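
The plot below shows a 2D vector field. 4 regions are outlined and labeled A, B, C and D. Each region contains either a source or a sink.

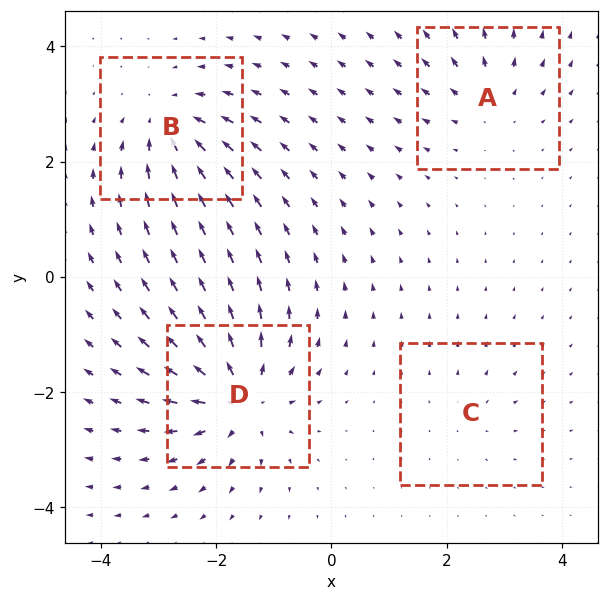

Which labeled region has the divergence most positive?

D

Divergence at each region's feature centre — A: about +4, B: about -6, C: about +2, D: about +8. Region D is most positive.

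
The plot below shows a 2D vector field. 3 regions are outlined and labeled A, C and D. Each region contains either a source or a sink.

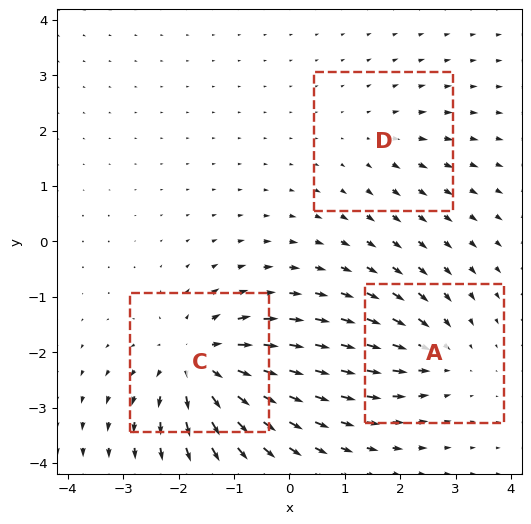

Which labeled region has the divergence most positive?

C

Divergence at each region's feature centre — A: about -3, C: about +5, D: about +2. Region C is most positive.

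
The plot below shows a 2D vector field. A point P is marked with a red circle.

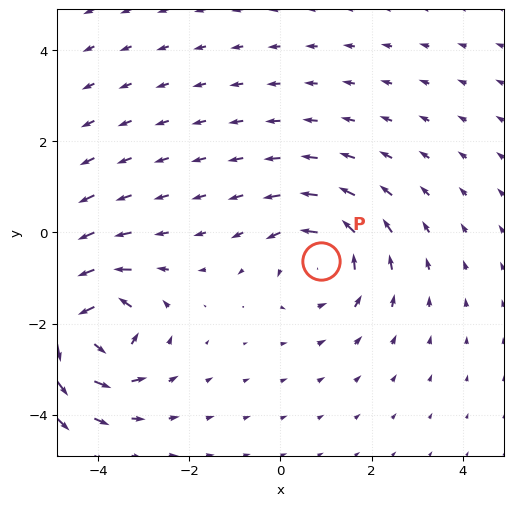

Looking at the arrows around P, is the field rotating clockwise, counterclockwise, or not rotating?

counterclockwise

Near P at (0.9, -0.6) the arrows circulate counterclockwise. The curl (z-component) there is about +3; positive curl means counterclockwise rotation.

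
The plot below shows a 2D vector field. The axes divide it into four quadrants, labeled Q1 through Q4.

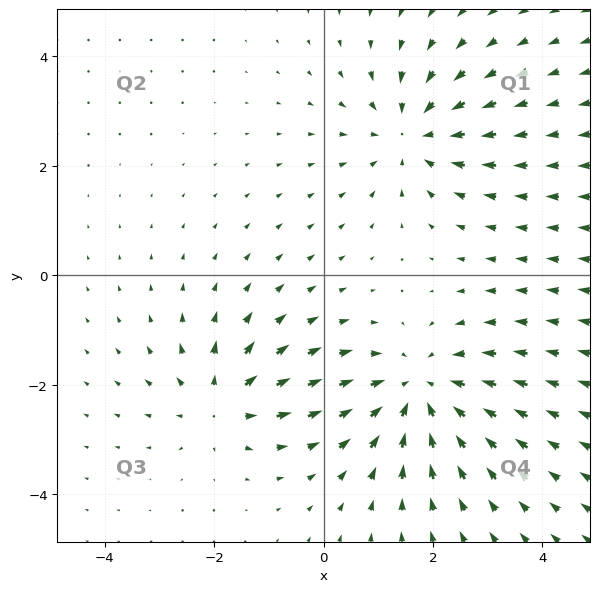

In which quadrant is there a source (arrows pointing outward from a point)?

Q3

The source sits at approximately (-1.9, -2.3), which lies in quadrant Q3. The divergence there is about +4, positive as expected for a source.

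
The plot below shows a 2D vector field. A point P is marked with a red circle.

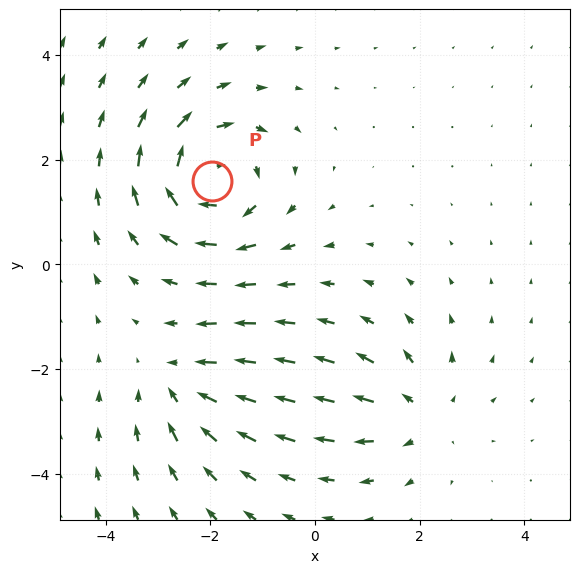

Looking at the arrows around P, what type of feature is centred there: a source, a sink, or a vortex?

At P (-2.0, 1.6) the arrows circulate clockwise. Divergence ≈0, curl about -5 — near-zero divergence with nonzero curl is a vortex.

vortex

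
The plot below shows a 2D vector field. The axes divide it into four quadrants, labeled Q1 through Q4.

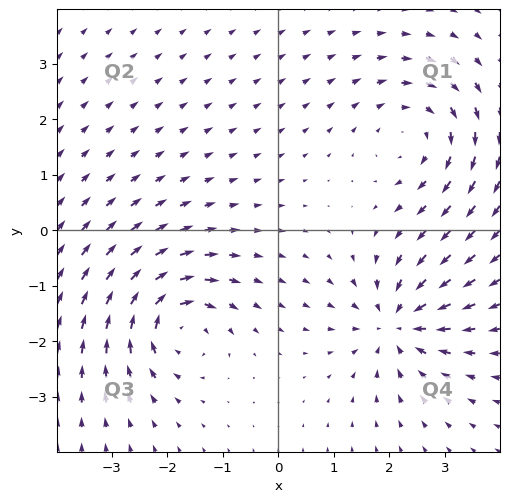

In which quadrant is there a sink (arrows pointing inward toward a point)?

Q4

The sink sits at approximately (2.1, -1.7), which lies in quadrant Q4. The divergence there is about -5, negative as expected for a sink.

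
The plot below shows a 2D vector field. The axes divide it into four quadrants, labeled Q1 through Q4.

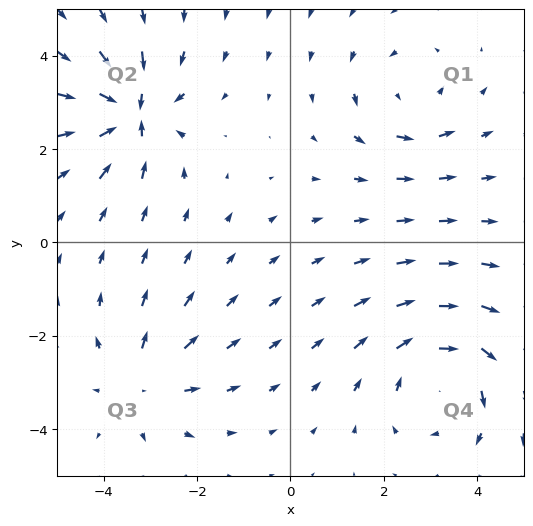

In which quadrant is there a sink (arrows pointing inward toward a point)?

Q2

The sink sits at approximately (-3.4, 2.8), which lies in quadrant Q2. The divergence there is about -5, negative as expected for a sink.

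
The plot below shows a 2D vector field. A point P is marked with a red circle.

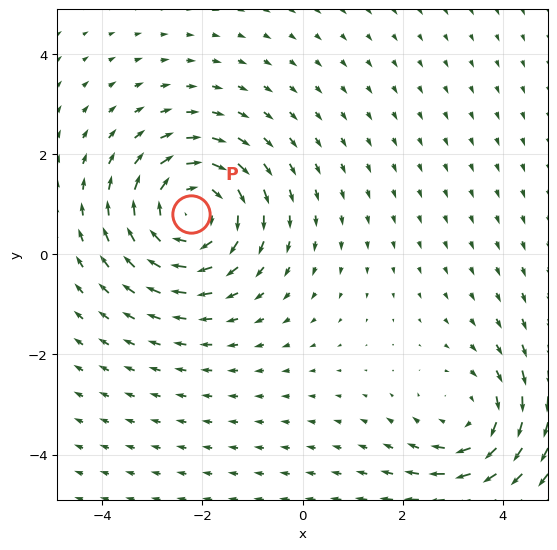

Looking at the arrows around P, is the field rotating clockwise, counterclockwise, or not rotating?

Near P at (-2.2, 0.8) the arrows circulate clockwise. The curl (z-component) there is about -4; negative curl means clockwise rotation.

clockwise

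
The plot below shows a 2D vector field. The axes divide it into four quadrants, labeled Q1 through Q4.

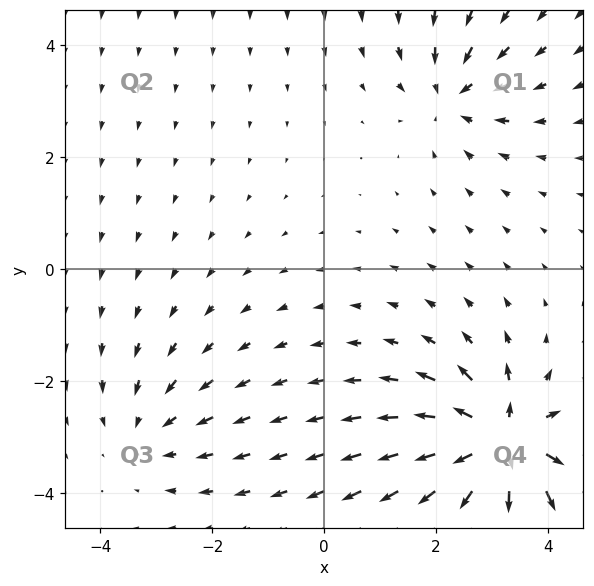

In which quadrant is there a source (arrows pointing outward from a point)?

Q4

The source sits at approximately (3.1, -3.1), which lies in quadrant Q4. The divergence there is about +7, positive as expected for a source.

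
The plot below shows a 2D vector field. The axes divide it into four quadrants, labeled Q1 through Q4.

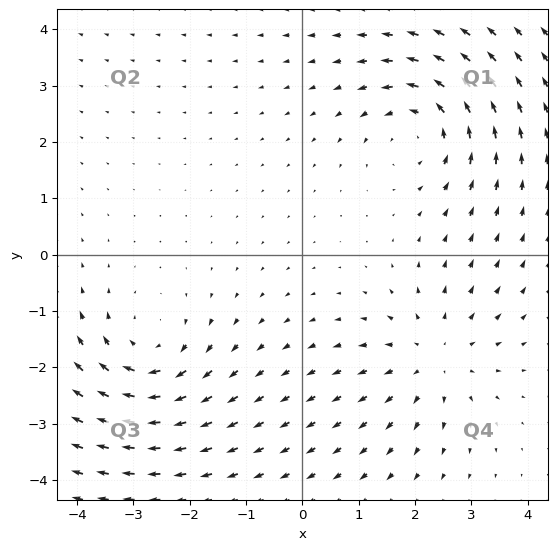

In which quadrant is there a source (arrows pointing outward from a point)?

The source sits at approximately (2.3, -1.8), which lies in quadrant Q4. The divergence there is about +3, positive as expected for a source.

Q4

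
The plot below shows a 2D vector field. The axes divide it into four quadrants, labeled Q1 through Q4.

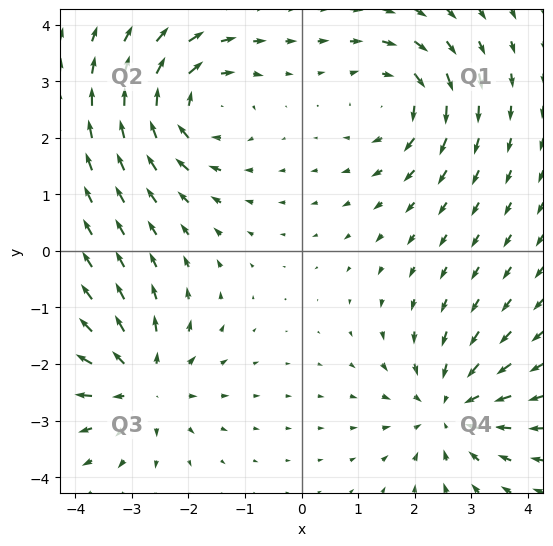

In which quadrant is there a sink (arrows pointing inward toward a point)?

The sink sits at approximately (2.6, -2.8), which lies in quadrant Q4. The divergence there is about -5, negative as expected for a sink.

Q4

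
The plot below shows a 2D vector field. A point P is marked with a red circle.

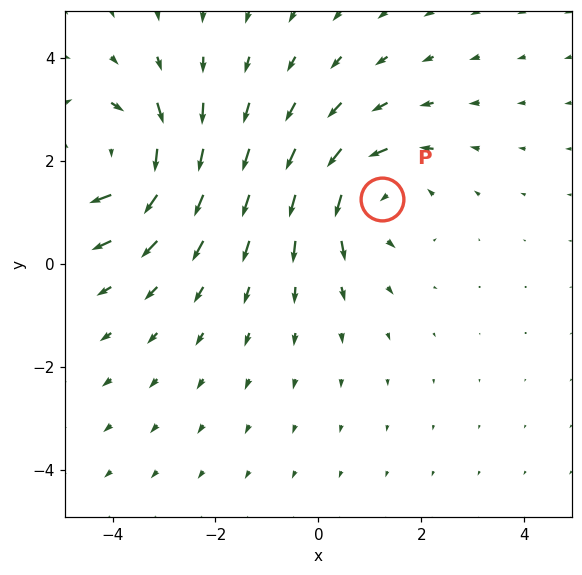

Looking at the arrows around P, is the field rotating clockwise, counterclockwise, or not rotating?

Near P at (1.2, 1.3) the arrows circulate counterclockwise. The curl (z-component) there is about +4; positive curl means counterclockwise rotation.

counterclockwise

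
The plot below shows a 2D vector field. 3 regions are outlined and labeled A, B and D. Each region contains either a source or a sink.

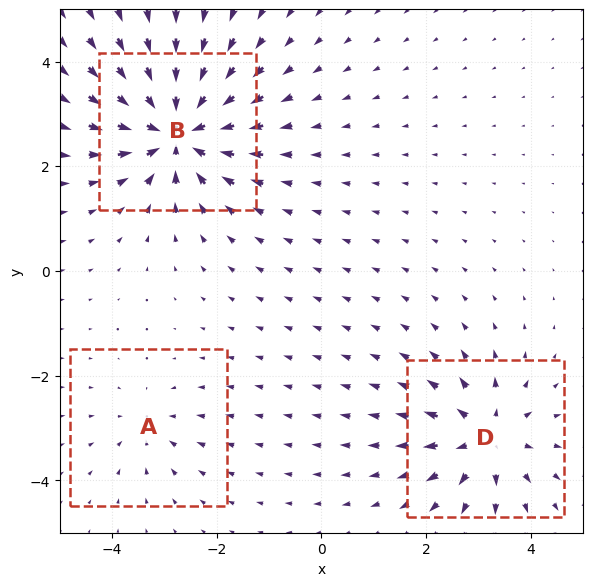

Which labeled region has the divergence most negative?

B

Divergence at each region's feature centre — A: about -2, B: about -6, D: about +4. Region B is most negative.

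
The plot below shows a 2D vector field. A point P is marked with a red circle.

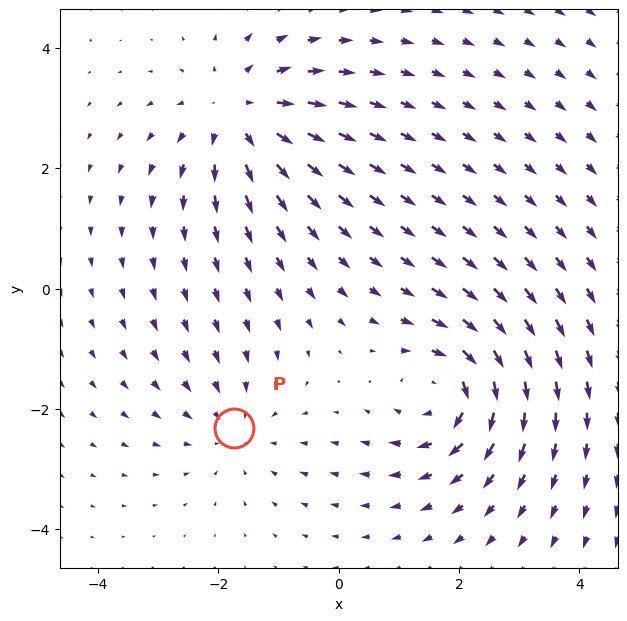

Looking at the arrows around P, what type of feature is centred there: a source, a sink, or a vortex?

At P (-1.7, -2.3) the arrows converge inward. Divergence about -3, curl ≈0 — negative divergence with near-zero curl is a sink.

sink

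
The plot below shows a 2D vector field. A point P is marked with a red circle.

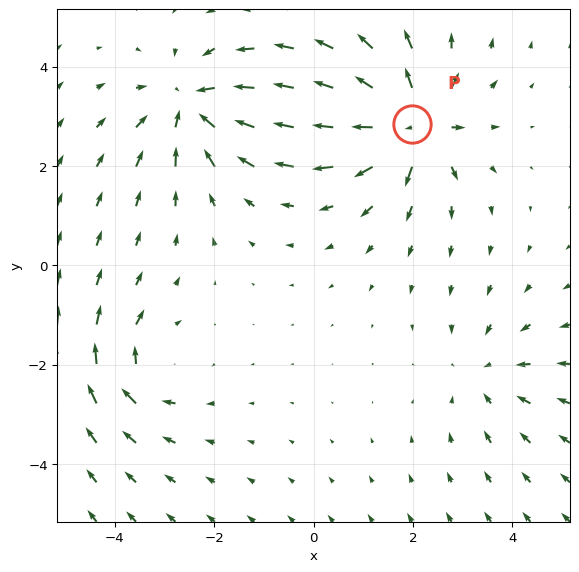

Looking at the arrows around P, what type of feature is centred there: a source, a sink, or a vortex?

source

At P (2.0, 2.8) the arrows spread outward. Divergence about +7, curl ≈0 — positive divergence with near-zero curl is a source.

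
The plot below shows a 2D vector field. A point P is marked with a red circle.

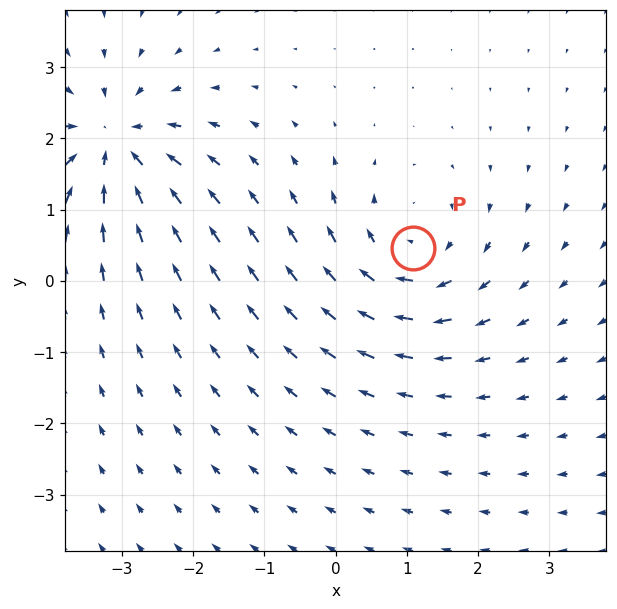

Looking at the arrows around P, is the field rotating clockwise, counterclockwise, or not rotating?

clockwise

Near P at (1.1, 0.5) the arrows circulate clockwise. The curl (z-component) there is about -3; negative curl means clockwise rotation.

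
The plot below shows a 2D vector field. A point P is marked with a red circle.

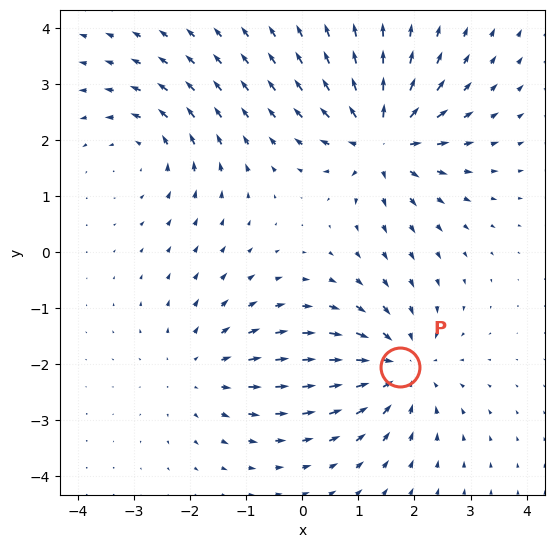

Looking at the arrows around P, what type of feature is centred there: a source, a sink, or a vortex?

sink

At P (1.7, -2.1) the arrows converge inward. Divergence about -4, curl ≈0 — negative divergence with near-zero curl is a sink.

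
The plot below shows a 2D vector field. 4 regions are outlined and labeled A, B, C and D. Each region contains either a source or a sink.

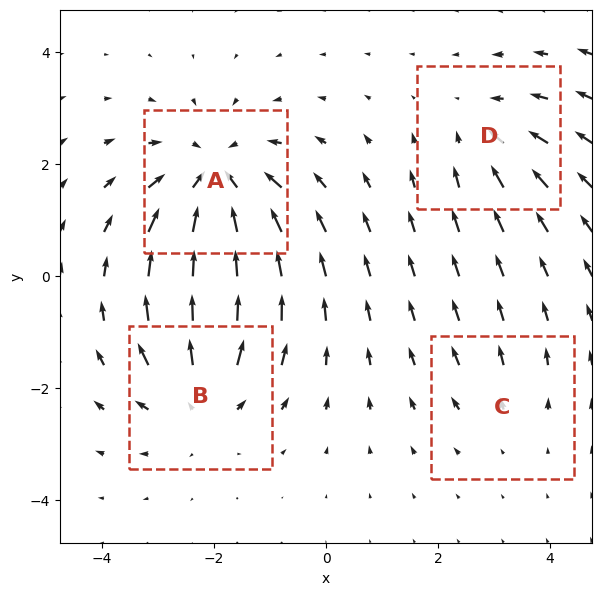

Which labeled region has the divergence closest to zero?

C

Divergence at each region's feature centre — A: about -6, B: about +4, C: about +2, D: about -3. Region C is closest to zero.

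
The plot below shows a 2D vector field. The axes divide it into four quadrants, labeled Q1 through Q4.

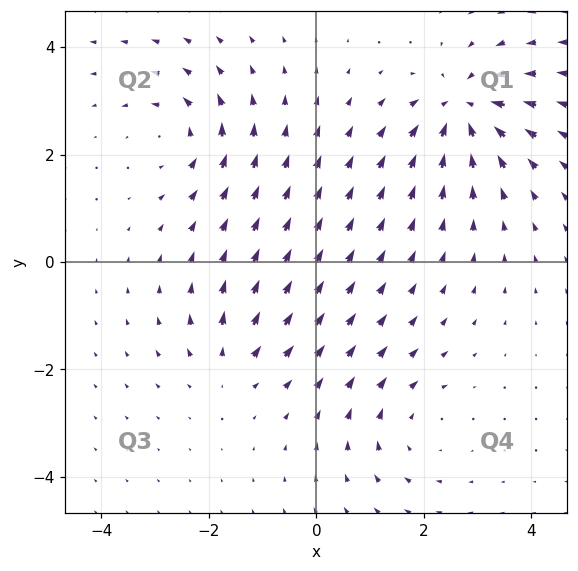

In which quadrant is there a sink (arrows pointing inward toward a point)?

The sink sits at approximately (2.7, 2.8), which lies in quadrant Q1. The divergence there is about -6, negative as expected for a sink.

Q1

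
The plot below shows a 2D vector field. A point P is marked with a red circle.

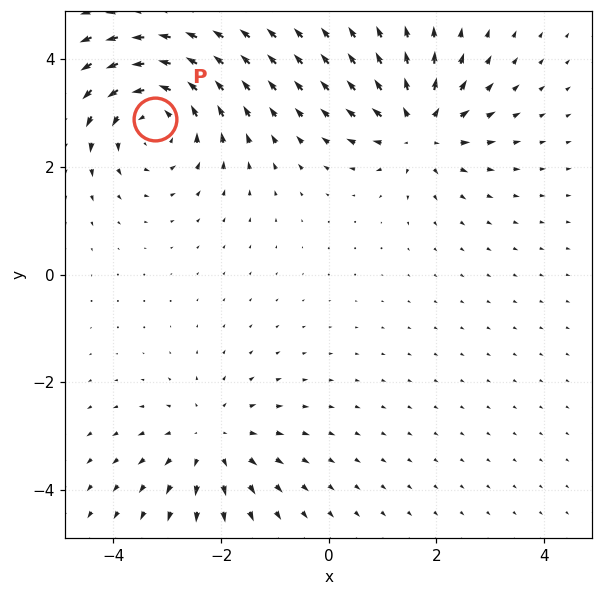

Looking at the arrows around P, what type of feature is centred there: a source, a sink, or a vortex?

vortex

At P (-3.2, 2.9) the arrows circulate counterclockwise. Divergence ≈0, curl about +5 — near-zero divergence with nonzero curl is a vortex.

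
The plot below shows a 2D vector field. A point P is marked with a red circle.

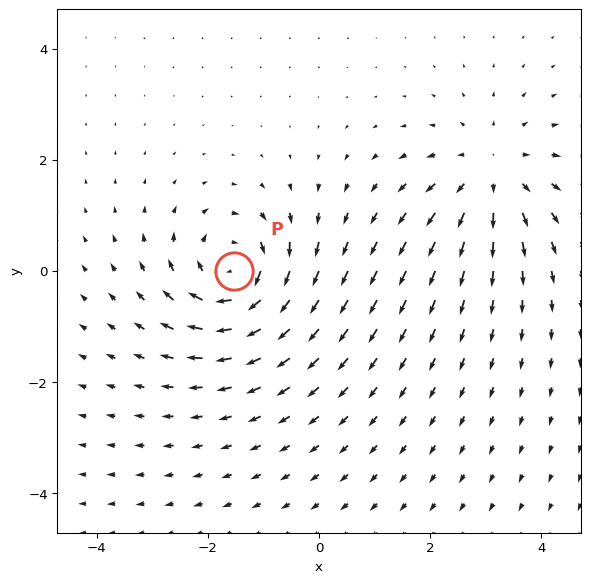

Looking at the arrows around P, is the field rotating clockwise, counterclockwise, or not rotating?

clockwise

Near P at (-1.5, -0.0) the arrows circulate clockwise. The curl (z-component) there is about -6; negative curl means clockwise rotation.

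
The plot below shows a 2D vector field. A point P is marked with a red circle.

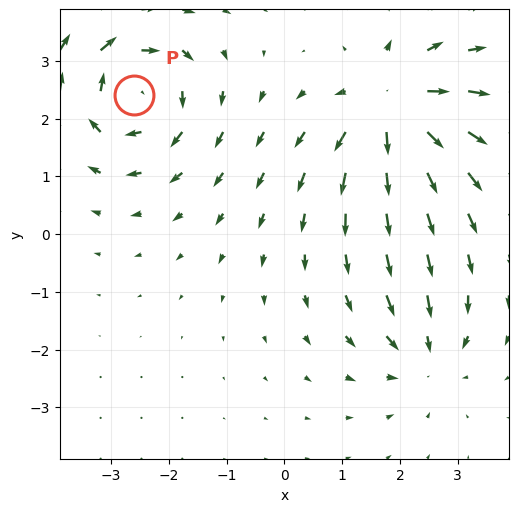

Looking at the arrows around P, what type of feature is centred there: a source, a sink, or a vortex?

At P (-2.6, 2.4) the arrows circulate clockwise. Divergence ≈0, curl about -5 — near-zero divergence with nonzero curl is a vortex.

vortex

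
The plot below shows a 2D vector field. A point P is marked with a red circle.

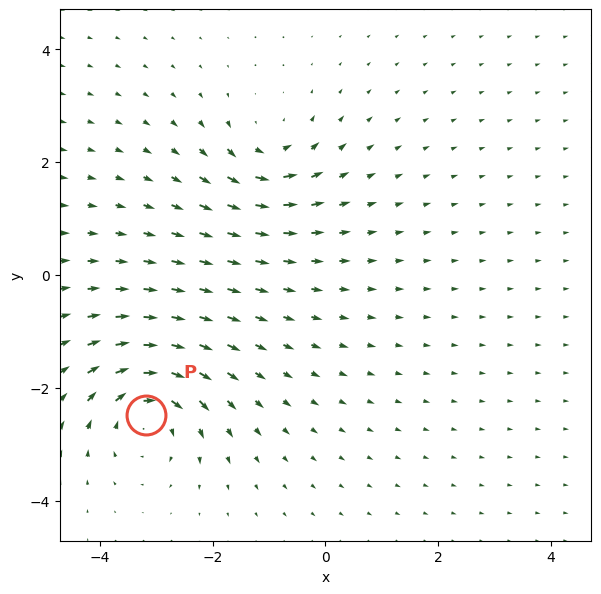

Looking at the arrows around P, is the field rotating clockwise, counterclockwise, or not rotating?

clockwise

Near P at (-3.2, -2.5) the arrows circulate clockwise. The curl (z-component) there is about -5; negative curl means clockwise rotation.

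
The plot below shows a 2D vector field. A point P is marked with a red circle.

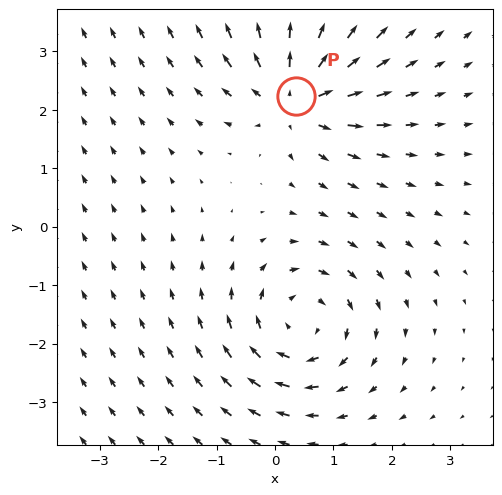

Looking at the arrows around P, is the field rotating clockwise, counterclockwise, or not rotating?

Near P at (0.4, 2.2) the arrows show no circulation. The curl there is ≈0.

not rotating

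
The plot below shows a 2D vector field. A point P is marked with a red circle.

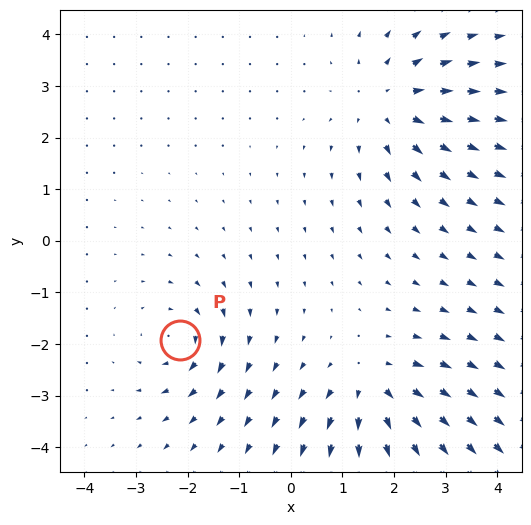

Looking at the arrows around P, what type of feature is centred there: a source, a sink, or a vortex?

At P (-2.2, -1.9) the arrows circulate clockwise. Divergence ≈0, curl about -4 — near-zero divergence with nonzero curl is a vortex.

vortex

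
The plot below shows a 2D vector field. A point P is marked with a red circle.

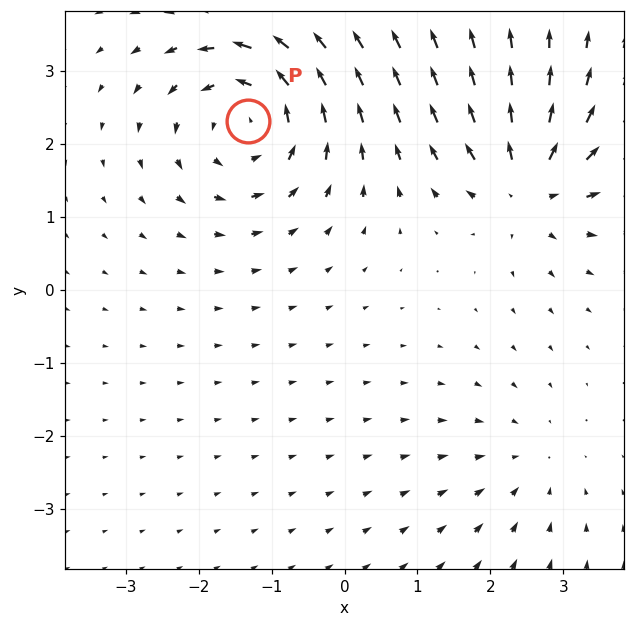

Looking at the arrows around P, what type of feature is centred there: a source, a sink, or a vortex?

At P (-1.3, 2.3) the arrows circulate counterclockwise. Divergence ≈0, curl about +5 — near-zero divergence with nonzero curl is a vortex.

vortex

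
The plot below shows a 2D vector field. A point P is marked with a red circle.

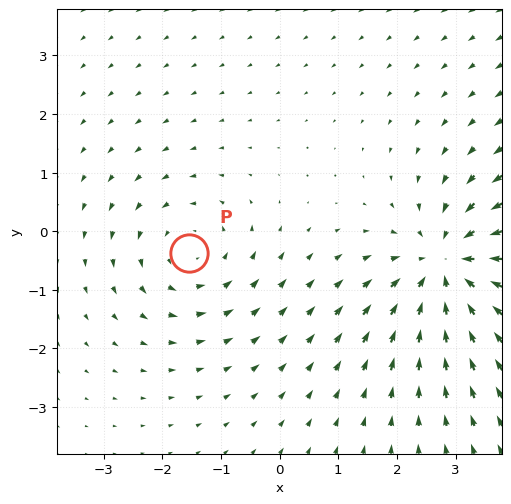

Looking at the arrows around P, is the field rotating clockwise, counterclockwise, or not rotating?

Near P at (-1.6, -0.4) the arrows circulate counterclockwise. The curl (z-component) there is about +3; positive curl means counterclockwise rotation.

counterclockwise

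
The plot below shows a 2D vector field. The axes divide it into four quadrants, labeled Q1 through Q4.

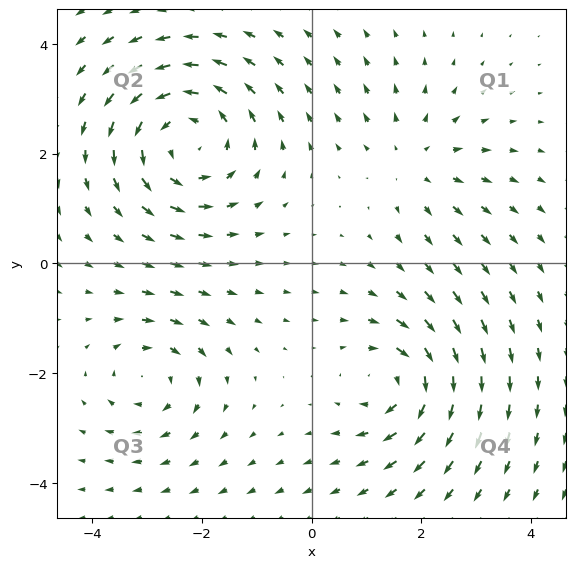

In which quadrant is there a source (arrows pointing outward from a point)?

The source sits at approximately (1.9, 1.8), which lies in quadrant Q1. The divergence there is about +2, positive as expected for a source.

Q1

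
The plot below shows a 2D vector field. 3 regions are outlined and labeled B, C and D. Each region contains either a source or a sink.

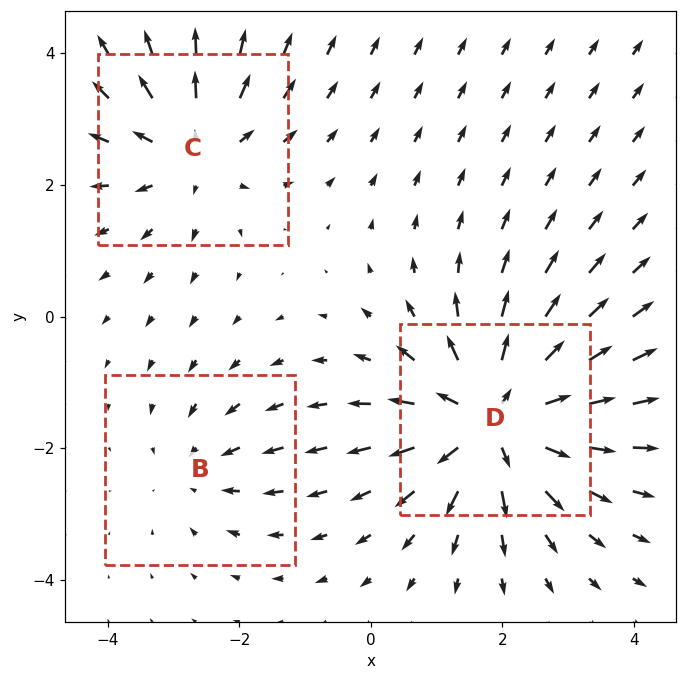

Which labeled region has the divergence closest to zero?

Divergence at each region's feature centre — B: about -2, C: about +3, D: about +5. Region B is closest to zero.

B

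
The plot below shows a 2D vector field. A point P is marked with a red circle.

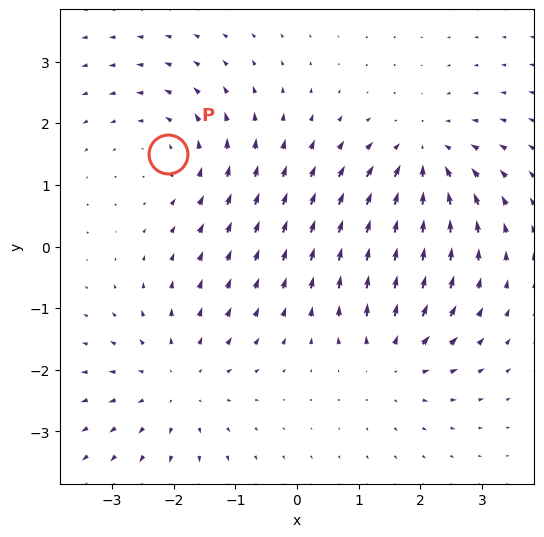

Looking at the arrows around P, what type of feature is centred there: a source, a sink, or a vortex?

vortex

At P (-2.1, 1.5) the arrows circulate counterclockwise. Divergence ≈0, curl about +3 — near-zero divergence with nonzero curl is a vortex.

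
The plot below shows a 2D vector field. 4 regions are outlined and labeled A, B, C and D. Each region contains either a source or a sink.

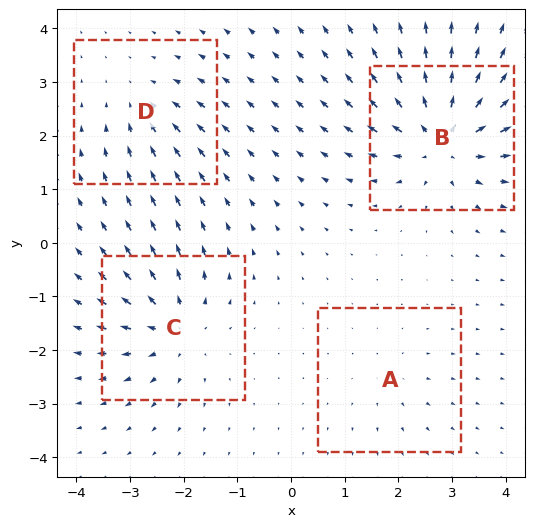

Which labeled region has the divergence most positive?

Divergence at each region's feature centre — A: about +2, B: about +8, C: about +6, D: about -4. Region B is most positive.

B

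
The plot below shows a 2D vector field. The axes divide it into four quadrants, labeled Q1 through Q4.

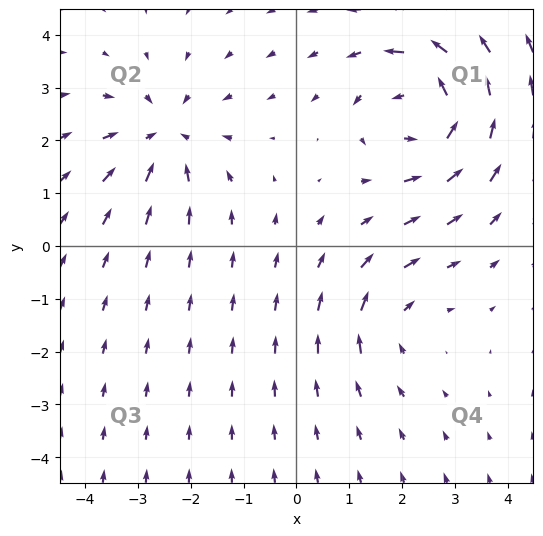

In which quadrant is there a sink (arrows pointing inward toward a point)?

The sink sits at approximately (-2.5, 2.1), which lies in quadrant Q2. The divergence there is about -4, negative as expected for a sink.

Q2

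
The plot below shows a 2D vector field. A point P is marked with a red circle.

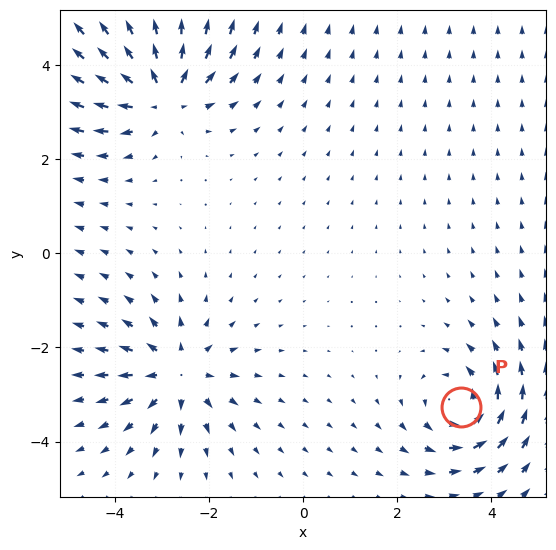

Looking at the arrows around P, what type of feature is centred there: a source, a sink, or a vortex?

vortex

At P (3.3, -3.3) the arrows circulate counterclockwise. Divergence ≈0, curl about +4 — near-zero divergence with nonzero curl is a vortex.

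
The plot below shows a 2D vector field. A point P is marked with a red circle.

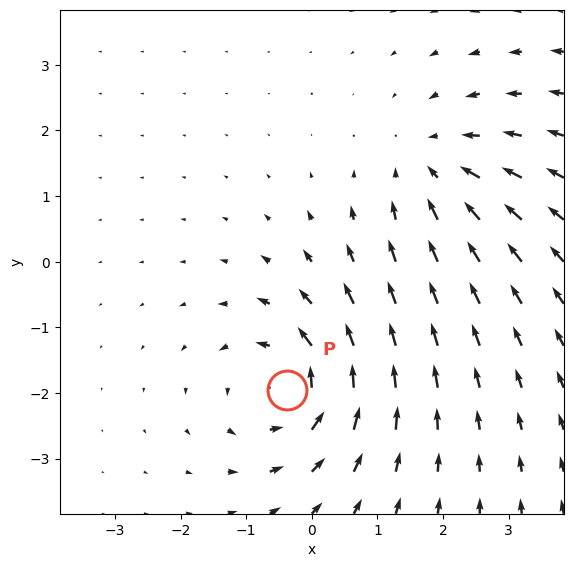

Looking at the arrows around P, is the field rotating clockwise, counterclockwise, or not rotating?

counterclockwise

Near P at (-0.4, -2.0) the arrows circulate counterclockwise. The curl (z-component) there is about +4; positive curl means counterclockwise rotation.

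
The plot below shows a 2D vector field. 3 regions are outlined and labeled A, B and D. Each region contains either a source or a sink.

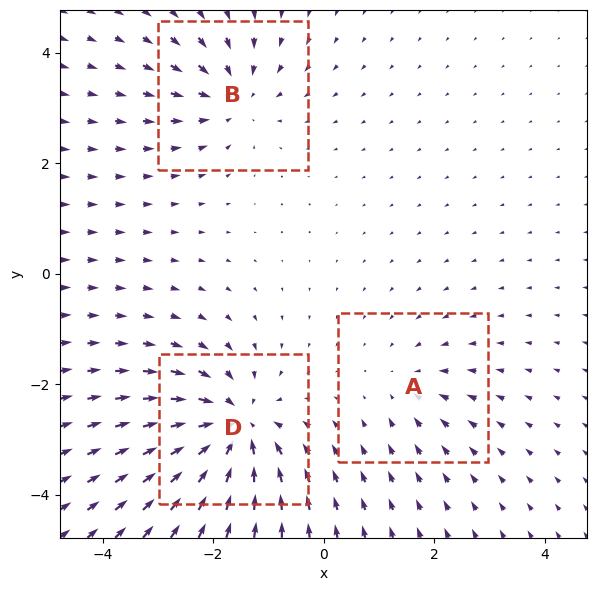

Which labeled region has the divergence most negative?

Divergence at each region's feature centre — A: about -2, B: about -3, D: about -5. Region D is most negative.

D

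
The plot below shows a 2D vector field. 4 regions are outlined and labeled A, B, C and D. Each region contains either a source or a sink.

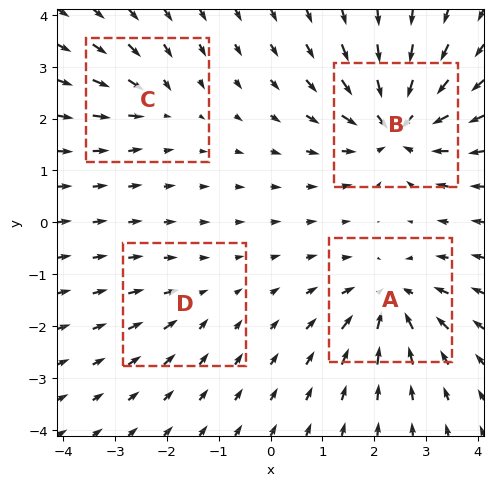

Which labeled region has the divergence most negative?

B

Divergence at each region's feature centre — A: about -6, B: about -8, C: about -4, D: about -3. Region B is most negative.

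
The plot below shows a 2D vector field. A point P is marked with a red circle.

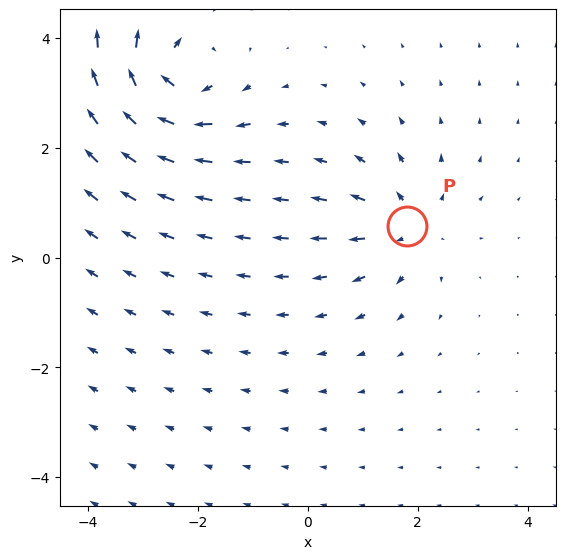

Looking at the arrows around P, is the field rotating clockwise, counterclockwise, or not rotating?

not rotating

Near P at (1.8, 0.6) the arrows show no circulation. The curl there is ≈0.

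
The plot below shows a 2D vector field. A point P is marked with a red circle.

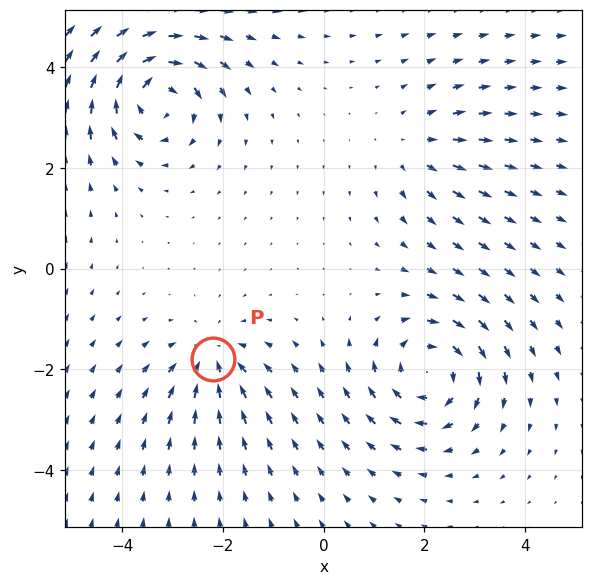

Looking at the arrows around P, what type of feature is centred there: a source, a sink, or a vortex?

sink

At P (-2.2, -1.8) the arrows converge inward. Divergence about -4, curl ≈0 — negative divergence with near-zero curl is a sink.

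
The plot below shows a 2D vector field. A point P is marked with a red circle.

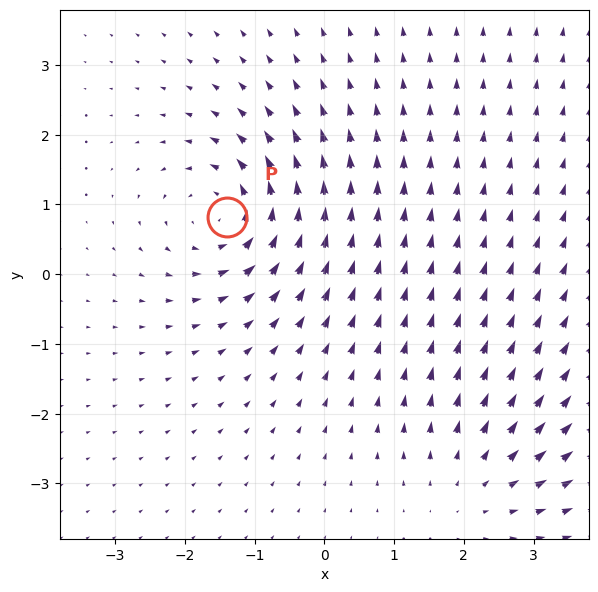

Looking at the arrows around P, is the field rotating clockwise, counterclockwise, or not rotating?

Near P at (-1.4, 0.8) the arrows circulate counterclockwise. The curl (z-component) there is about +5; positive curl means counterclockwise rotation.

counterclockwise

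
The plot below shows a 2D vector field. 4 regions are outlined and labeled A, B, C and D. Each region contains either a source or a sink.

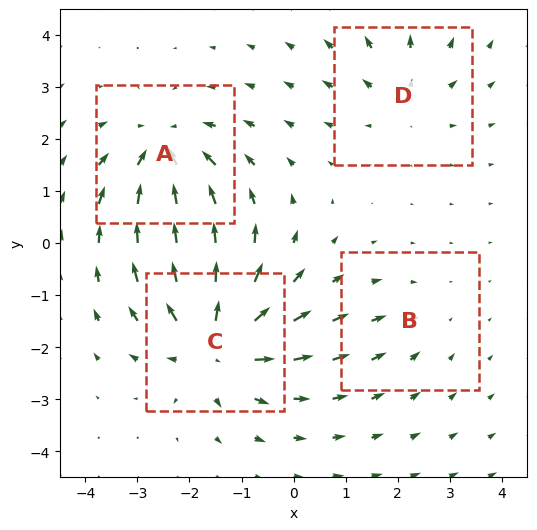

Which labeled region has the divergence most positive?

Divergence at each region's feature centre — A: about -6, B: about -2, C: about +7, D: about +4. Region C is most positive.

C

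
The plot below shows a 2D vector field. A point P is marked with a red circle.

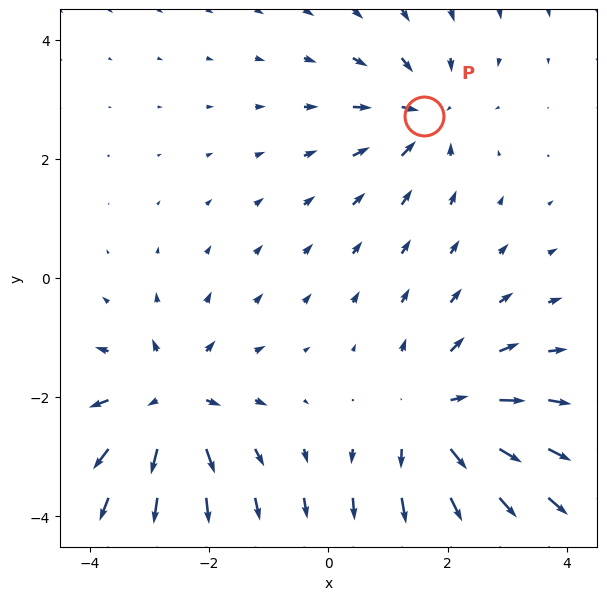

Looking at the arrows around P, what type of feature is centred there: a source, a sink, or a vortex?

At P (1.6, 2.7) the arrows converge inward. Divergence about -4, curl ≈0 — negative divergence with near-zero curl is a sink.

sink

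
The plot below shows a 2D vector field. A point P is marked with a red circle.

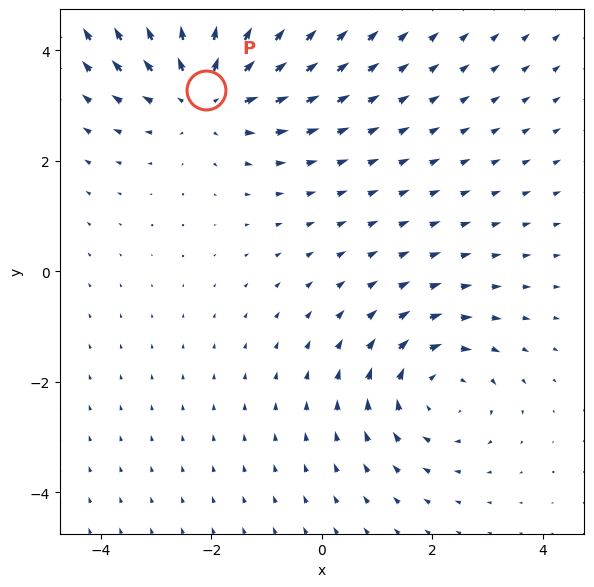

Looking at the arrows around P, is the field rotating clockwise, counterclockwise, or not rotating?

not rotating

Near P at (-2.1, 3.3) the arrows show no circulation. The curl there is ≈0.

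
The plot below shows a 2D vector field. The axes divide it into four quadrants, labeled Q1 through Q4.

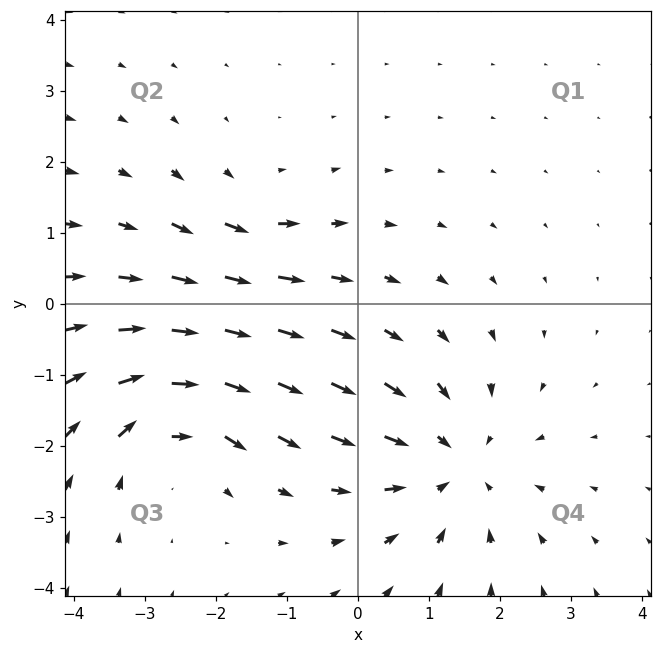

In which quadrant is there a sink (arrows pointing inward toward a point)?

The sink sits at approximately (1.3, -2.3), which lies in quadrant Q4. The divergence there is about -4, negative as expected for a sink.

Q4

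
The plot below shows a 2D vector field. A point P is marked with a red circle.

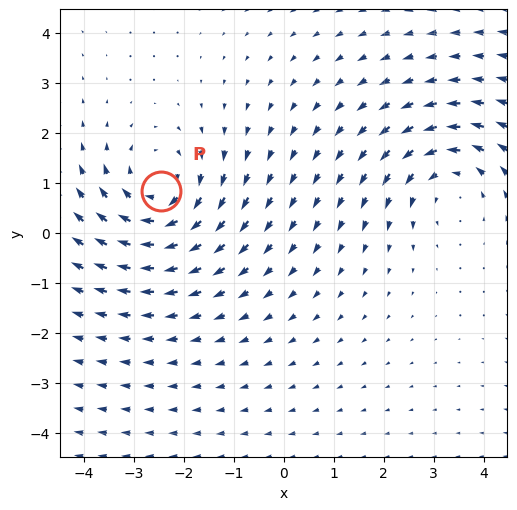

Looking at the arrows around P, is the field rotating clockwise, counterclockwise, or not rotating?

Near P at (-2.5, 0.8) the arrows circulate clockwise. The curl (z-component) there is about -3; negative curl means clockwise rotation.

clockwise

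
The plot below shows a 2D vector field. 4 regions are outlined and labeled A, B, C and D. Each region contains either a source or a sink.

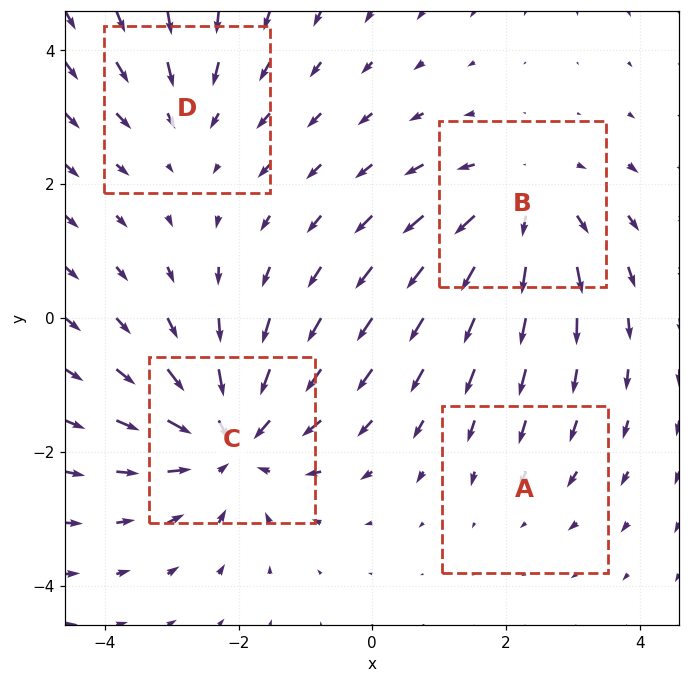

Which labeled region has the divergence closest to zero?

A

Divergence at each region's feature centre — A: about -2, B: about +4, C: about -6, D: about -3. Region A is closest to zero.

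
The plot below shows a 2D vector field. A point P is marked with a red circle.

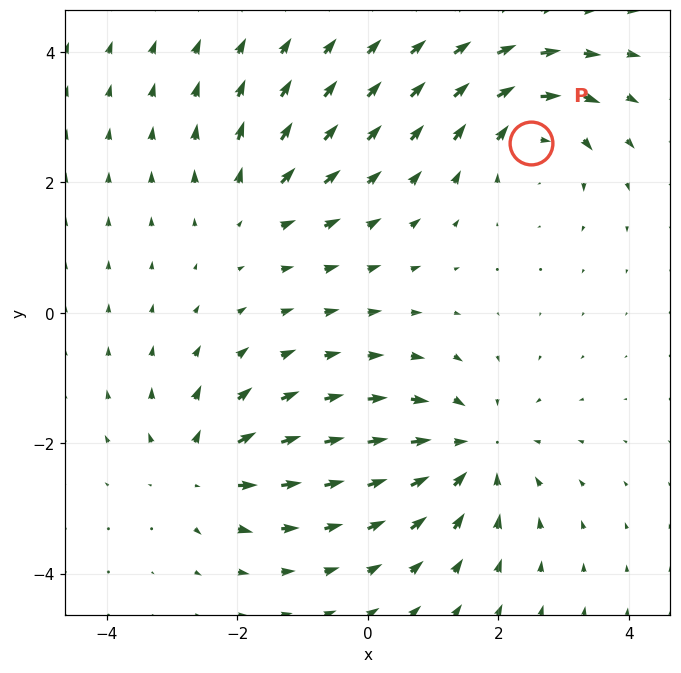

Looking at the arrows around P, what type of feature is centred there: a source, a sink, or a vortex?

vortex

At P (2.5, 2.6) the arrows circulate clockwise. Divergence ≈0, curl about -5 — near-zero divergence with nonzero curl is a vortex.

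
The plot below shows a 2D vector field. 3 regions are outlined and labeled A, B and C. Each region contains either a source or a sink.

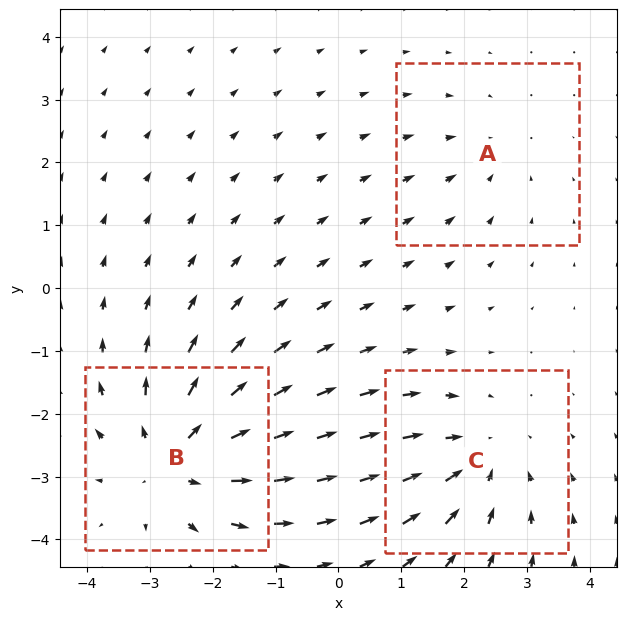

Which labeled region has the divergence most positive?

B

Divergence at each region's feature centre — A: about -2, B: about +4, C: about -3. Region B is most positive.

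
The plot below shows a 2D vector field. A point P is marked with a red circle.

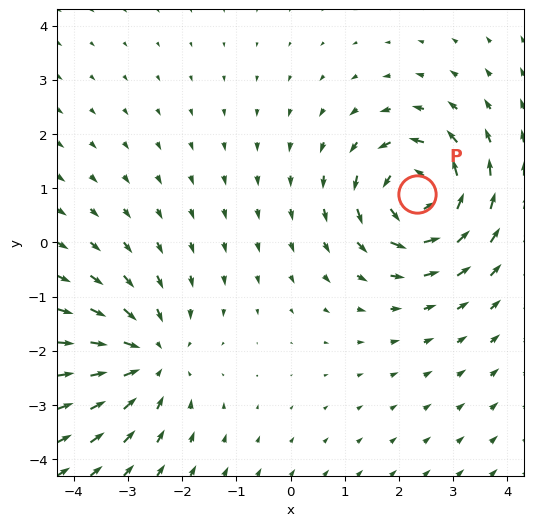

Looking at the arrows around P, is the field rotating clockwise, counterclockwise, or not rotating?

counterclockwise

Near P at (2.3, 0.9) the arrows circulate counterclockwise. The curl (z-component) there is about +5; positive curl means counterclockwise rotation.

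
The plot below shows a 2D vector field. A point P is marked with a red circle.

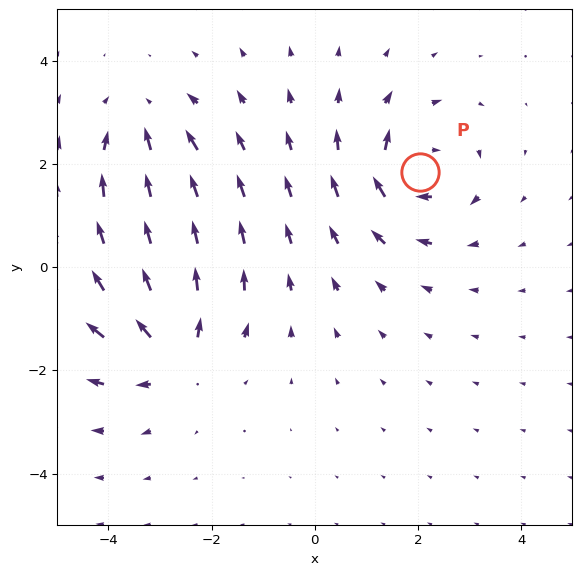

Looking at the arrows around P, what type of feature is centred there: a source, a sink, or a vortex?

At P (2.0, 1.8) the arrows circulate clockwise. Divergence ≈0, curl about -7 — near-zero divergence with nonzero curl is a vortex.

vortex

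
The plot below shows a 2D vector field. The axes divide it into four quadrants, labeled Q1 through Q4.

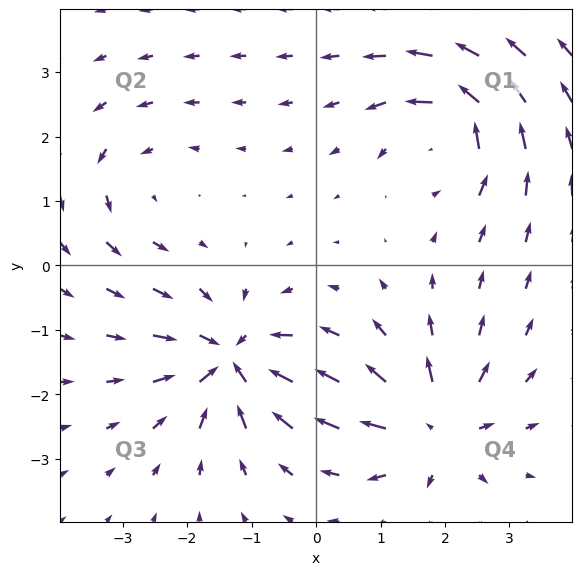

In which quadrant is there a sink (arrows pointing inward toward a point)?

The sink sits at approximately (-1.3, -1.5), which lies in quadrant Q3. The divergence there is about -6, negative as expected for a sink.

Q3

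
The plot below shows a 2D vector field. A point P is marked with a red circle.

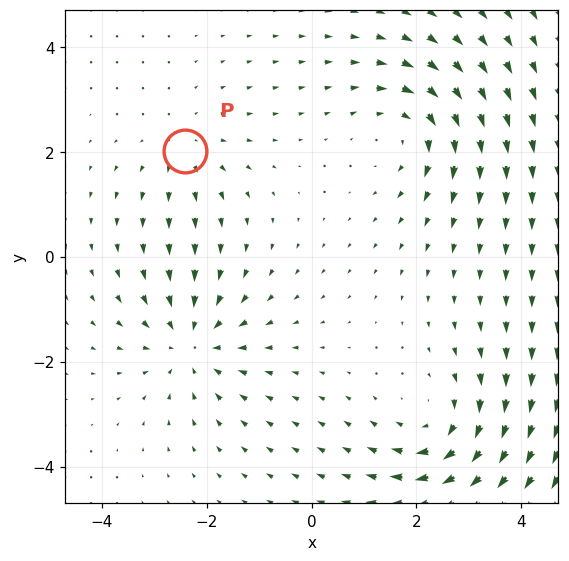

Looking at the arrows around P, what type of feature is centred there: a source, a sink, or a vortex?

At P (-2.4, 2.0) the arrows spread outward. Divergence about +3, curl ≈0 — positive divergence with near-zero curl is a source.

source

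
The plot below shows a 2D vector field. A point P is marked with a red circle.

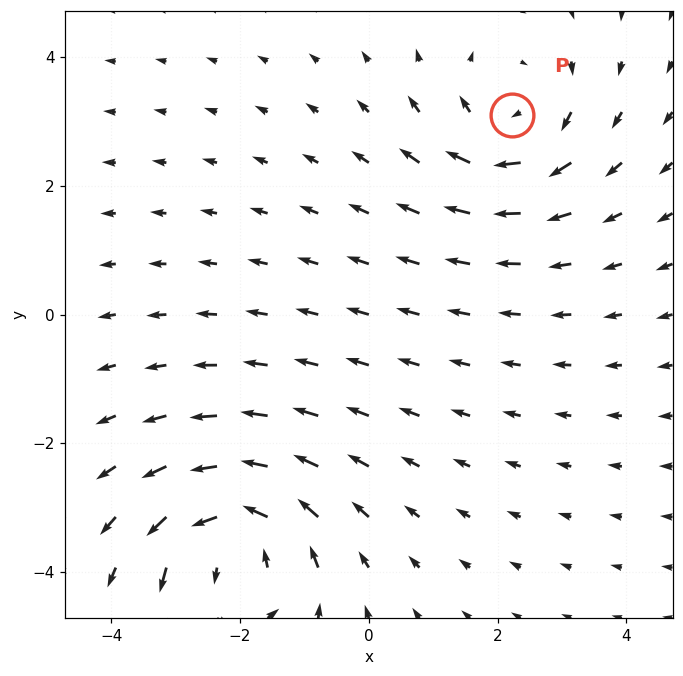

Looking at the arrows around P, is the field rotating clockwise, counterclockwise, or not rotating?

clockwise

Near P at (2.2, 3.1) the arrows circulate clockwise. The curl (z-component) there is about -3; negative curl means clockwise rotation.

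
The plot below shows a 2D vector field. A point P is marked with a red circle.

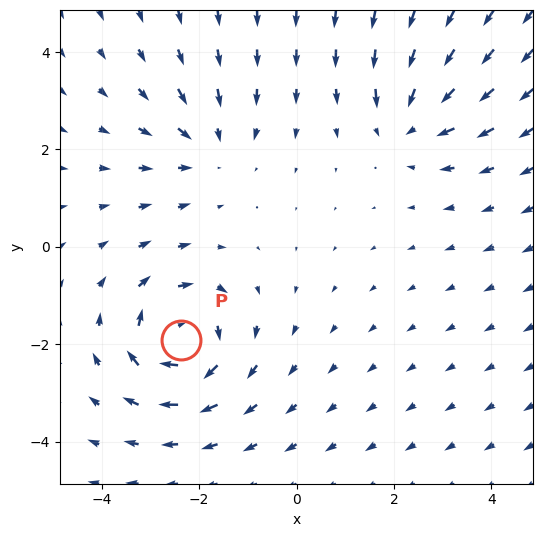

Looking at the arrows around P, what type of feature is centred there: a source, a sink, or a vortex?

vortex

At P (-2.4, -1.9) the arrows circulate clockwise. Divergence ≈0, curl about -5 — near-zero divergence with nonzero curl is a vortex.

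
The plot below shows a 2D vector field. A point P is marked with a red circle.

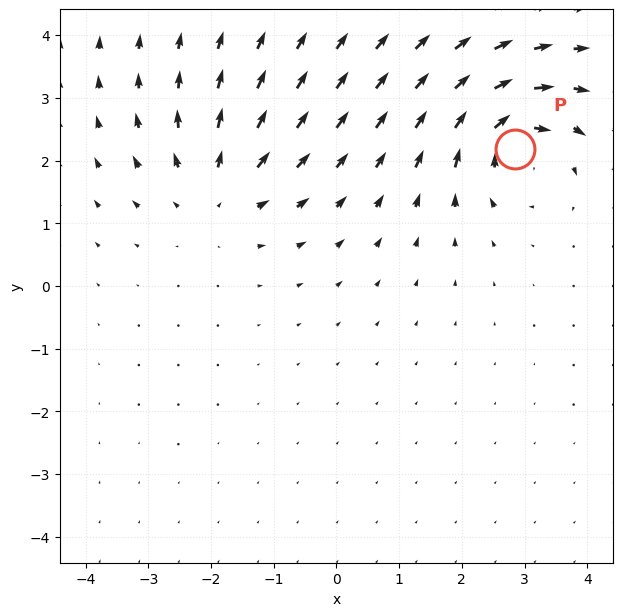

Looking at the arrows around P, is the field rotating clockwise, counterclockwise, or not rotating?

Near P at (2.8, 2.2) the arrows circulate clockwise. The curl (z-component) there is about -7; negative curl means clockwise rotation.

clockwise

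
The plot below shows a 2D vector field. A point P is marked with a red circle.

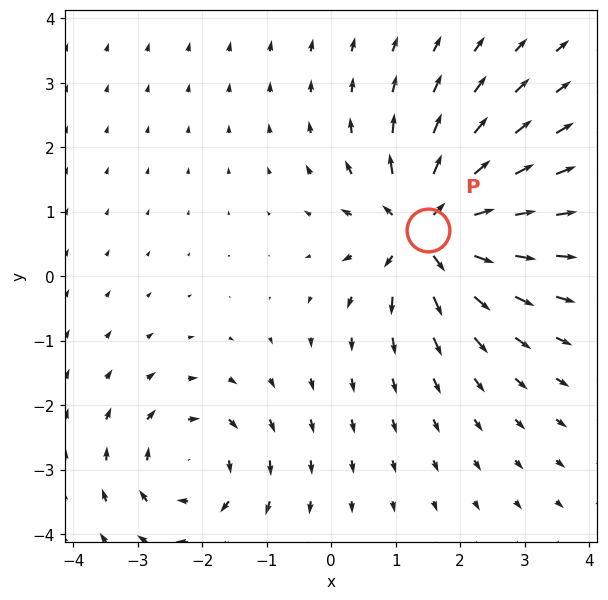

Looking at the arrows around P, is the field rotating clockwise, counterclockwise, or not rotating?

Near P at (1.5, 0.7) the arrows show no circulation. The curl there is ≈0.

not rotating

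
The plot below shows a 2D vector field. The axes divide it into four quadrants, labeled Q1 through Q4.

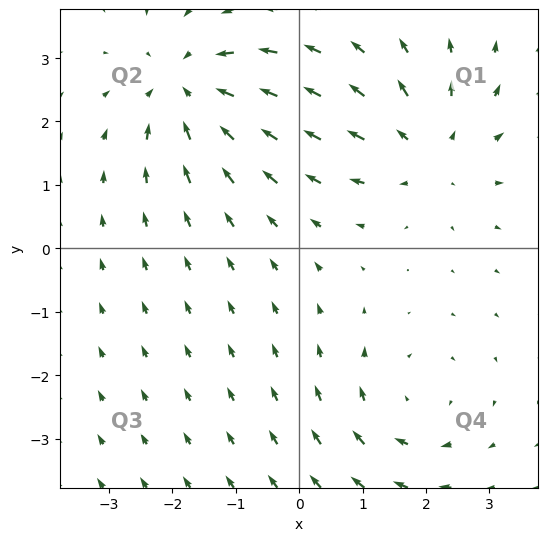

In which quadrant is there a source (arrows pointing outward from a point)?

Q1

The source sits at approximately (2.0, 1.6), which lies in quadrant Q1. The divergence there is about +4, positive as expected for a source.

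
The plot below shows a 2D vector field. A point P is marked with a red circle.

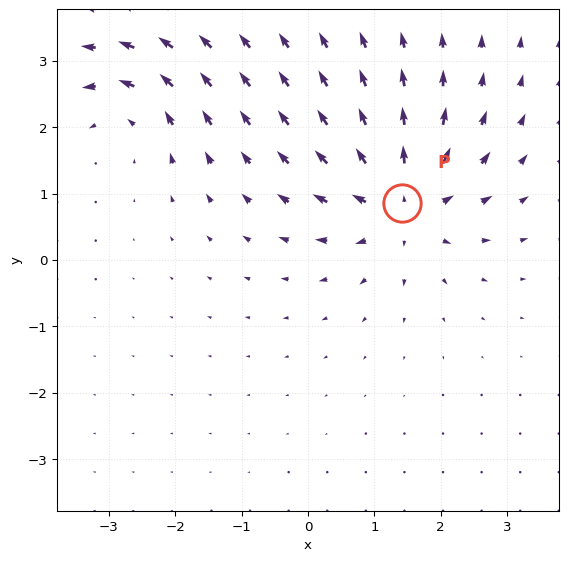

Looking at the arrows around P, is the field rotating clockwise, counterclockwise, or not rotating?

Near P at (1.4, 0.9) the arrows show no circulation. The curl there is ≈0.

not rotating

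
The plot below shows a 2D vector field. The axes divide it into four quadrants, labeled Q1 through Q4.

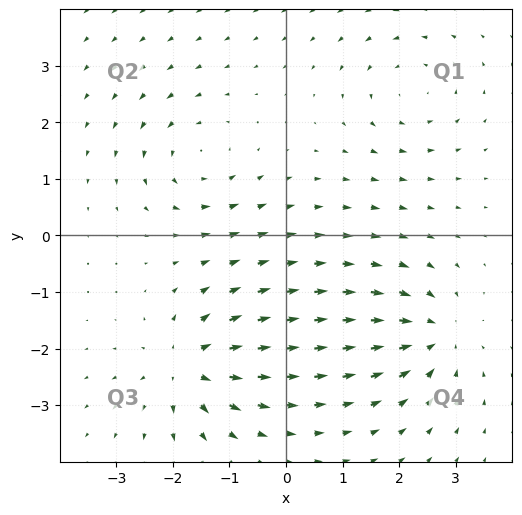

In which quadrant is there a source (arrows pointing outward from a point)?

Q3

The source sits at approximately (-1.7, -2.3), which lies in quadrant Q3. The divergence there is about +5, positive as expected for a source.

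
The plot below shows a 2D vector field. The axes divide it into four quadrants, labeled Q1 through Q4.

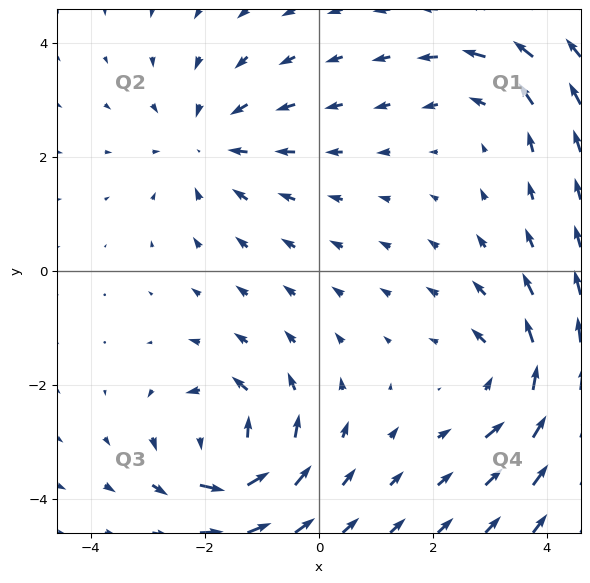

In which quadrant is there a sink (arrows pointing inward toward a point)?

The sink sits at approximately (-2.0, 2.2), which lies in quadrant Q2. The divergence there is about -3, negative as expected for a sink.

Q2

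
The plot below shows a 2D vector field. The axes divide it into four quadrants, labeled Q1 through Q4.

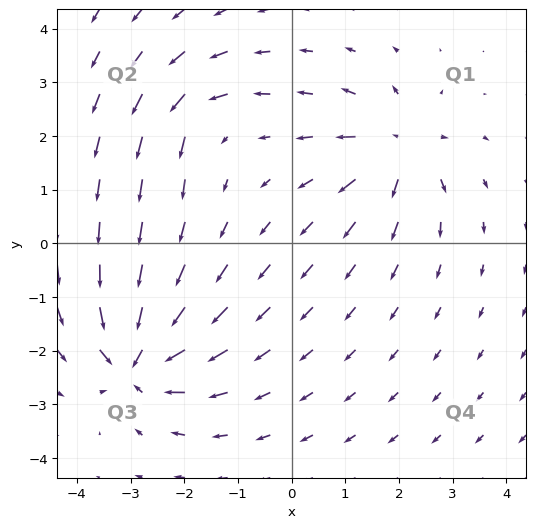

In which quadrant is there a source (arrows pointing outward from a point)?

The source sits at approximately (2.0, 1.8), which lies in quadrant Q1. The divergence there is about +5, positive as expected for a source.

Q1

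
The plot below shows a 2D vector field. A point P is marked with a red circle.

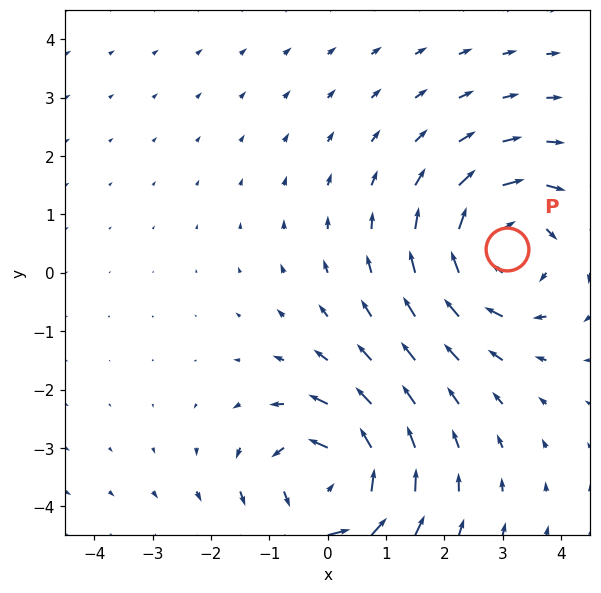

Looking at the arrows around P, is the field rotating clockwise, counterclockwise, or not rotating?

clockwise

Near P at (3.1, 0.4) the arrows circulate clockwise. The curl (z-component) there is about -3; negative curl means clockwise rotation.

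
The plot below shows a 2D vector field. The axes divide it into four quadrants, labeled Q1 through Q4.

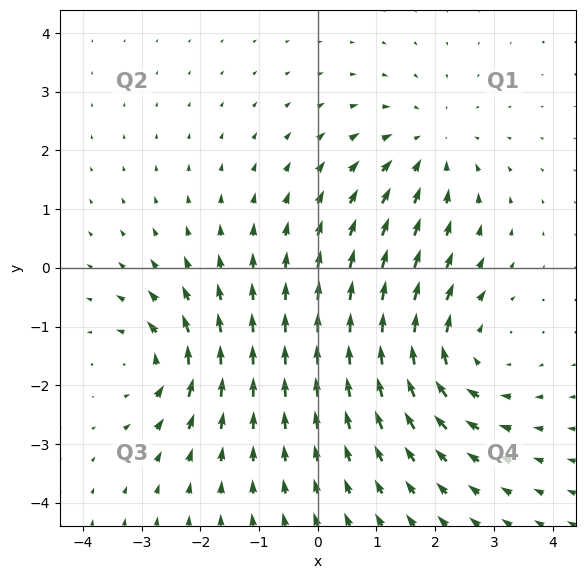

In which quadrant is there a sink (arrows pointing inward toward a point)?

Q1

The sink sits at approximately (1.9, 2.0), which lies in quadrant Q1. The divergence there is about -3, negative as expected for a sink.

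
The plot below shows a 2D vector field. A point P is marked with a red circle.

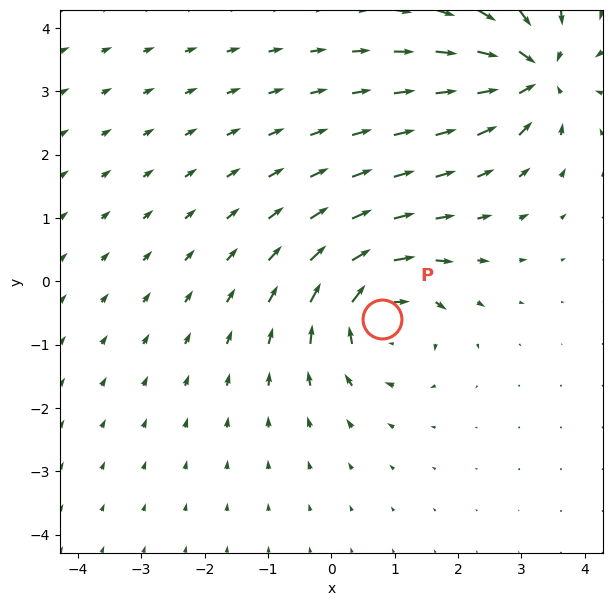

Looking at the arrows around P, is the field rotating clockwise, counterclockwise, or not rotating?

clockwise

Near P at (0.8, -0.6) the arrows circulate clockwise. The curl (z-component) there is about -7; negative curl means clockwise rotation.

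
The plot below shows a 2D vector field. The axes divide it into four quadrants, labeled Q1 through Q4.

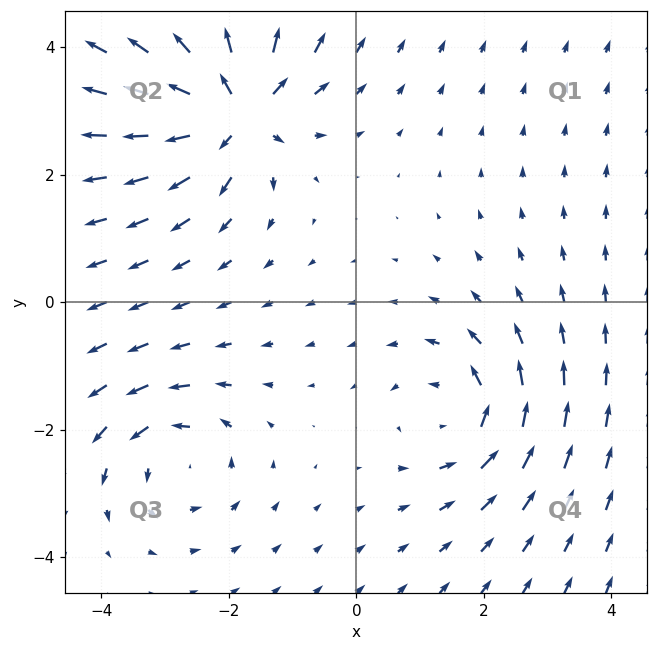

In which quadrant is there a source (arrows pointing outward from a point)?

The source sits at approximately (-1.9, 3.0), which lies in quadrant Q2. The divergence there is about +6, positive as expected for a source.

Q2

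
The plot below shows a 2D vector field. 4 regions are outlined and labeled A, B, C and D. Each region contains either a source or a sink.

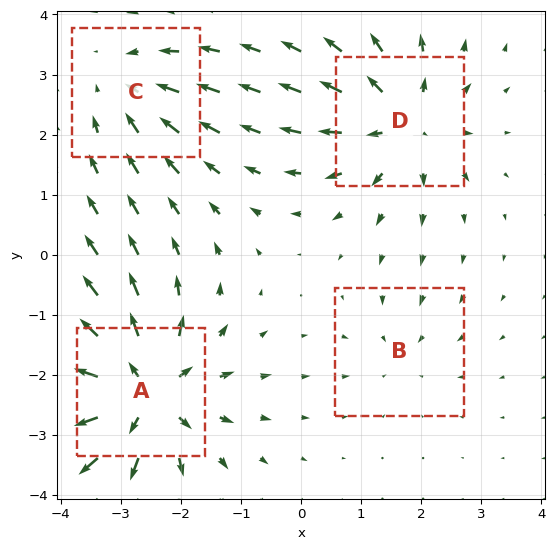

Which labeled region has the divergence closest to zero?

B

Divergence at each region's feature centre — A: about +7, B: about -2, C: about -4, D: about +5. Region B is closest to zero.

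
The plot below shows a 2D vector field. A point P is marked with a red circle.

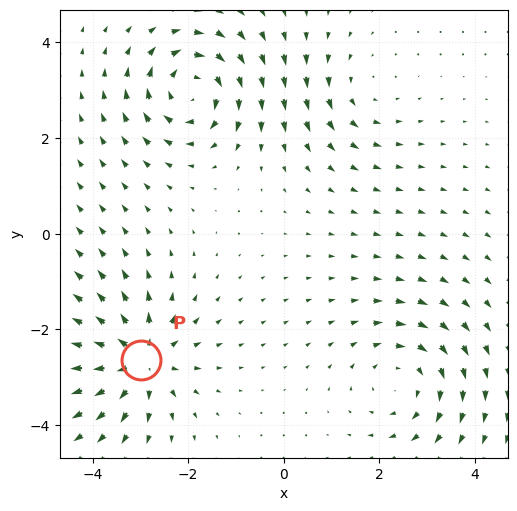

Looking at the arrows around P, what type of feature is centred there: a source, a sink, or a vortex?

source

At P (-3.0, -2.6) the arrows spread outward. Divergence about +6, curl ≈0 — positive divergence with near-zero curl is a source.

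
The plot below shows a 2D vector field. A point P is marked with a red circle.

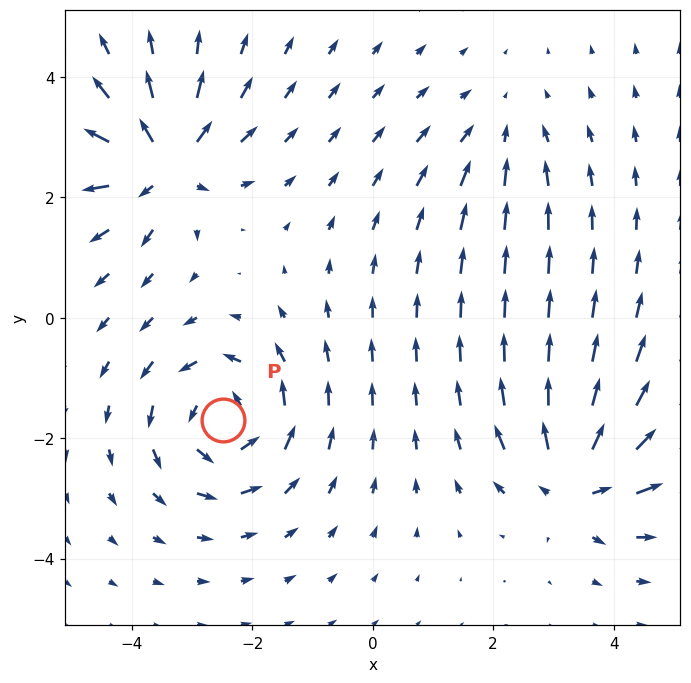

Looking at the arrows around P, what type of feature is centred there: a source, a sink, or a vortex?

At P (-2.5, -1.7) the arrows circulate counterclockwise. Divergence ≈0, curl about +5 — near-zero divergence with nonzero curl is a vortex.

vortex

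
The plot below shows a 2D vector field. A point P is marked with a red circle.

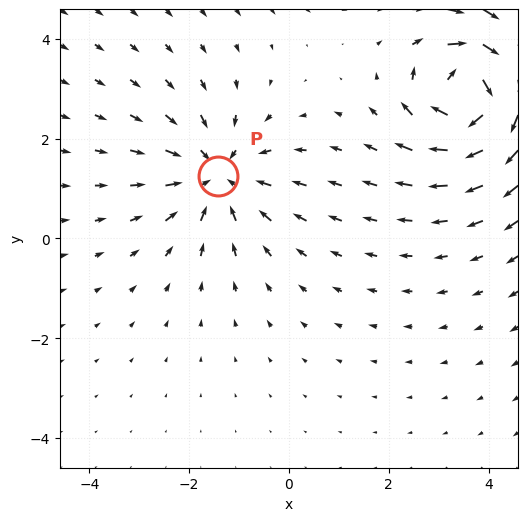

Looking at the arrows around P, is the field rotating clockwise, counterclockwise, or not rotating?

not rotating

Near P at (-1.4, 1.3) the arrows show no circulation. The curl there is ≈0.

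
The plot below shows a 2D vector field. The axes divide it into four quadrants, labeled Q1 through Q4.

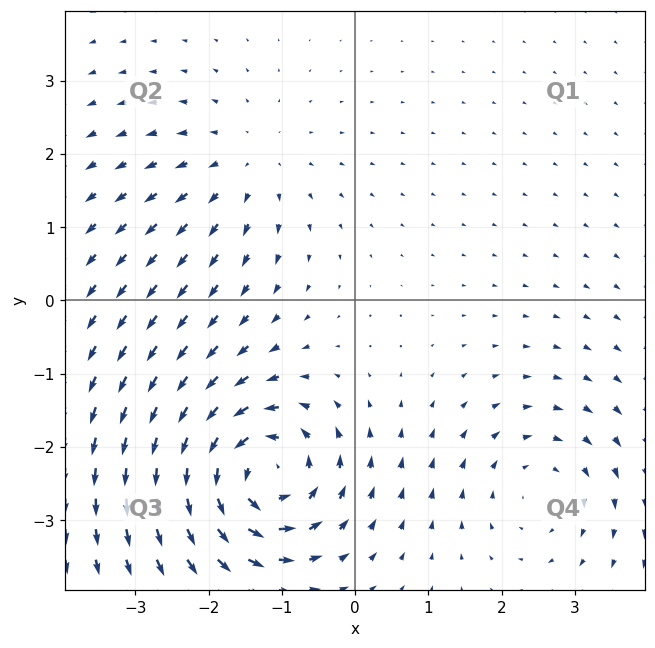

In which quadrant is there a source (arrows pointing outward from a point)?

Q2

The source sits at approximately (-1.5, 1.8), which lies in quadrant Q2. The divergence there is about +3, positive as expected for a source.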